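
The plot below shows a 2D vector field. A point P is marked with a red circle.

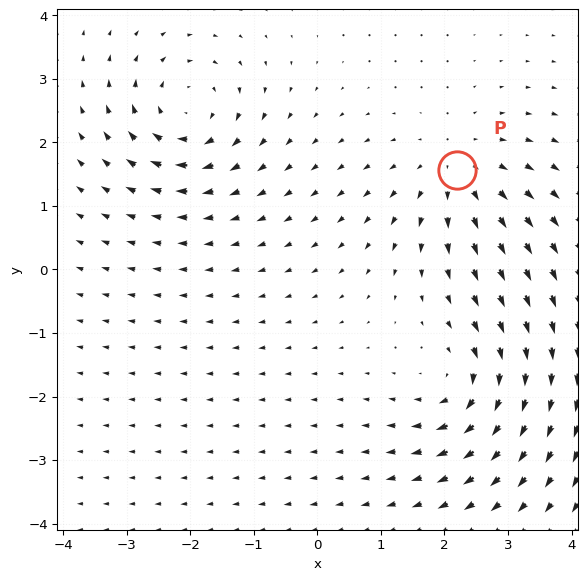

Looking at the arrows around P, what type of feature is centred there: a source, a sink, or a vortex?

At P (2.2, 1.6) the arrows spread outward. Divergence about +2, curl ≈0 — positive divergence with near-zero curl is a source.

source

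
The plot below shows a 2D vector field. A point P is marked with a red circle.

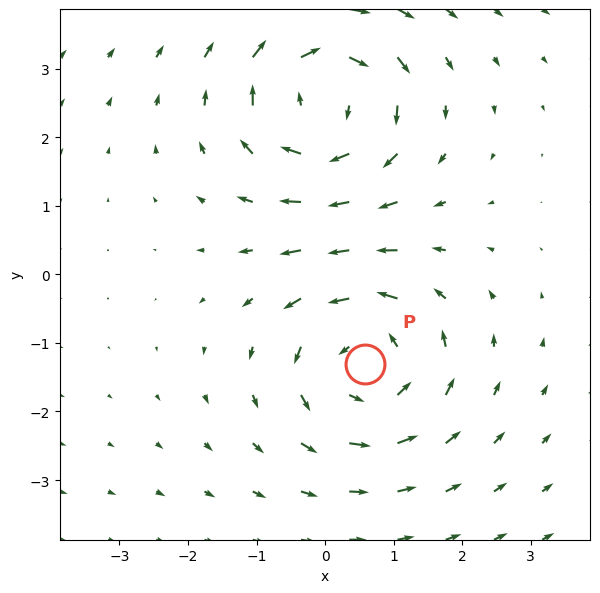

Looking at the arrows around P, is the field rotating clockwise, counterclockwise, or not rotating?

counterclockwise

Near P at (0.6, -1.3) the arrows circulate counterclockwise. The curl (z-component) there is about +3; positive curl means counterclockwise rotation.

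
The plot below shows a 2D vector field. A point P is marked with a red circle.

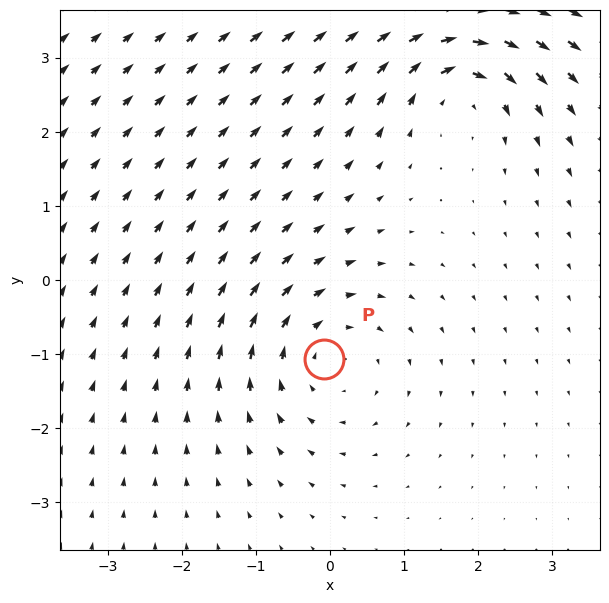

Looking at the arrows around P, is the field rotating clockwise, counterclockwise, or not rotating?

clockwise

Near P at (-0.1, -1.1) the arrows circulate clockwise. The curl (z-component) there is about -3; negative curl means clockwise rotation.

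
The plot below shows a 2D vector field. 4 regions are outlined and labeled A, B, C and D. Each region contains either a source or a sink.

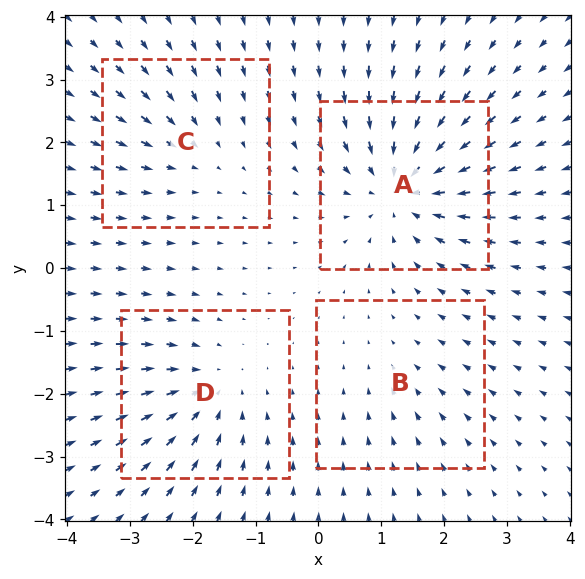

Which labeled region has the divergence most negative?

A

Divergence at each region's feature centre — A: about -8, B: about -2, C: about -3, D: about -5. Region A is most negative.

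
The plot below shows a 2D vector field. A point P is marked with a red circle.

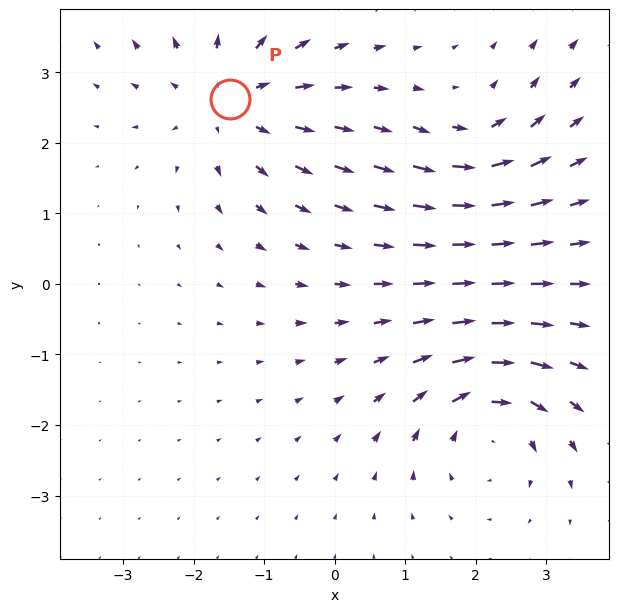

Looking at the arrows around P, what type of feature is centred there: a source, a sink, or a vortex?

At P (-1.5, 2.6) the arrows spread outward. Divergence about +4, curl ≈0 — positive divergence with near-zero curl is a source.

source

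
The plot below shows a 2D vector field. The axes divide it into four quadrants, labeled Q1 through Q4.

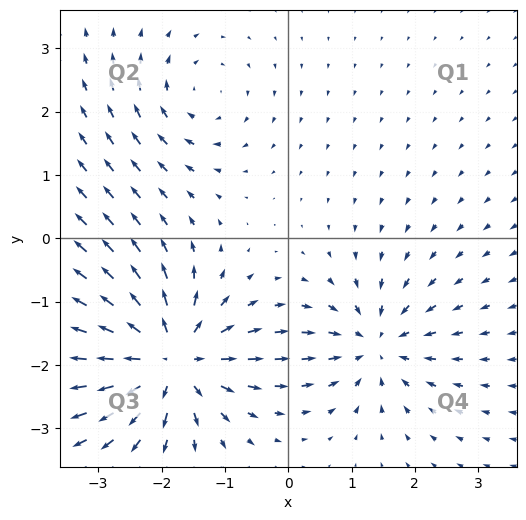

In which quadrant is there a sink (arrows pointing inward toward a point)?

Q4

The sink sits at approximately (1.4, -1.7), which lies in quadrant Q4. The divergence there is about -4, negative as expected for a sink.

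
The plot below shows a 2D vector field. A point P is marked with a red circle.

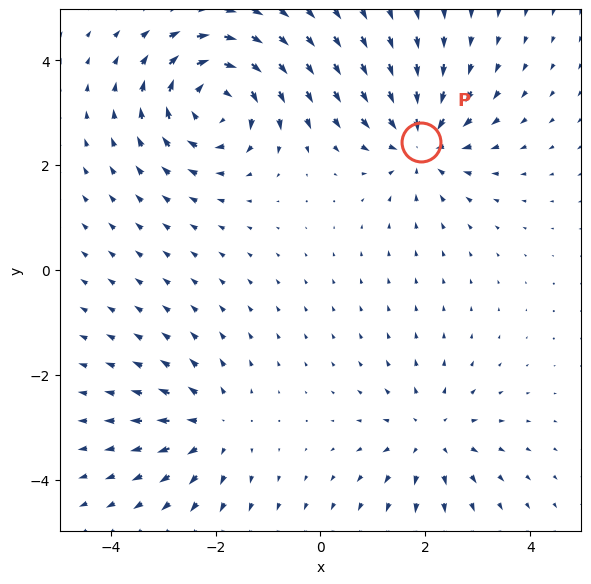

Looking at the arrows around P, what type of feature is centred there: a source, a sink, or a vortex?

sink

At P (1.9, 2.4) the arrows converge inward. Divergence about -5, curl ≈0 — negative divergence with near-zero curl is a sink.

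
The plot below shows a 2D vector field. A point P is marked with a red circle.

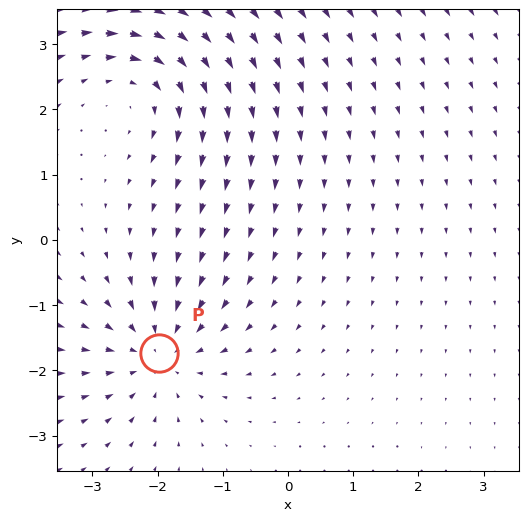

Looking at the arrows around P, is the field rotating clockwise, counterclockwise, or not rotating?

Near P at (-2.0, -1.7) the arrows show no circulation. The curl there is ≈0.

not rotating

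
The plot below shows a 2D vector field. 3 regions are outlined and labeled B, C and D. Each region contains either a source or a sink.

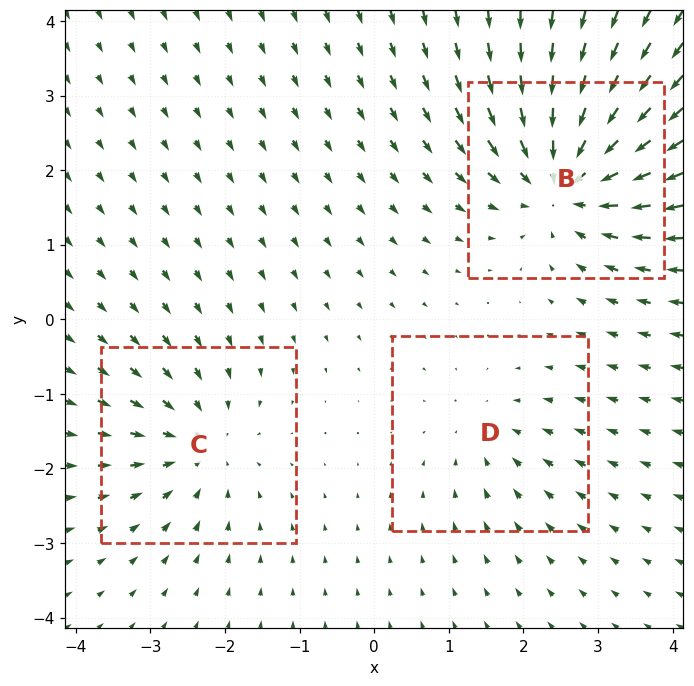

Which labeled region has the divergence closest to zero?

D

Divergence at each region's feature centre — B: about -6, C: about -4, D: about -2. Region D is closest to zero.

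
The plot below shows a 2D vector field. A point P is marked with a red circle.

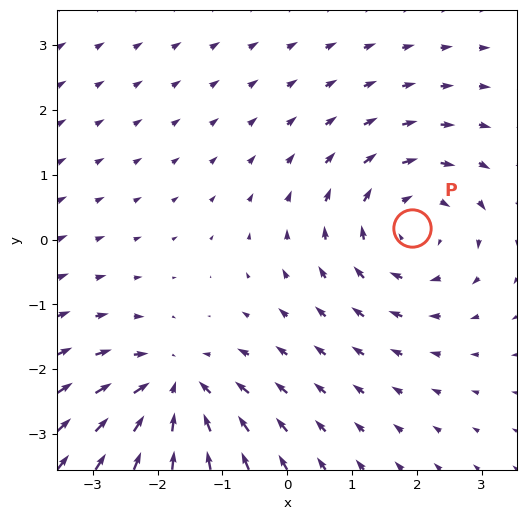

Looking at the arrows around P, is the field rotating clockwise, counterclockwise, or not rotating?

clockwise

Near P at (1.9, 0.2) the arrows circulate clockwise. The curl (z-component) there is about -4; negative curl means clockwise rotation.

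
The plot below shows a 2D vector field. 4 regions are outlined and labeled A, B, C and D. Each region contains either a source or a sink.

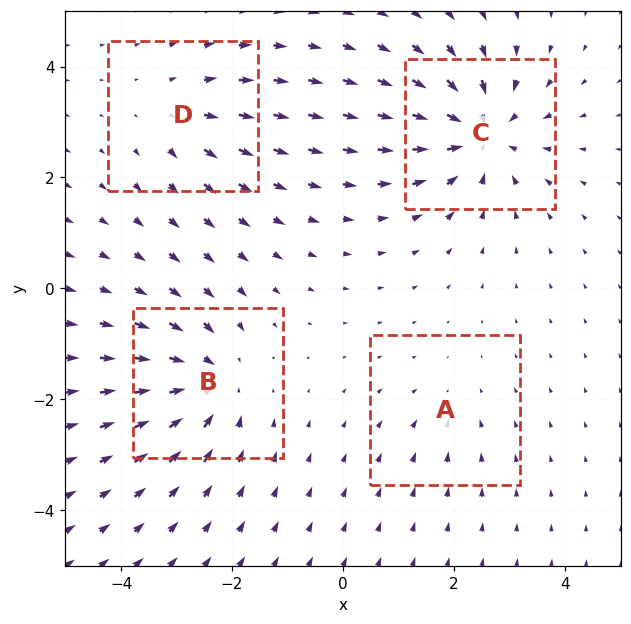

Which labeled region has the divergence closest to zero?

Divergence at each region's feature centre — A: about -2, B: about -5, C: about -7, D: about +3. Region A is closest to zero.

A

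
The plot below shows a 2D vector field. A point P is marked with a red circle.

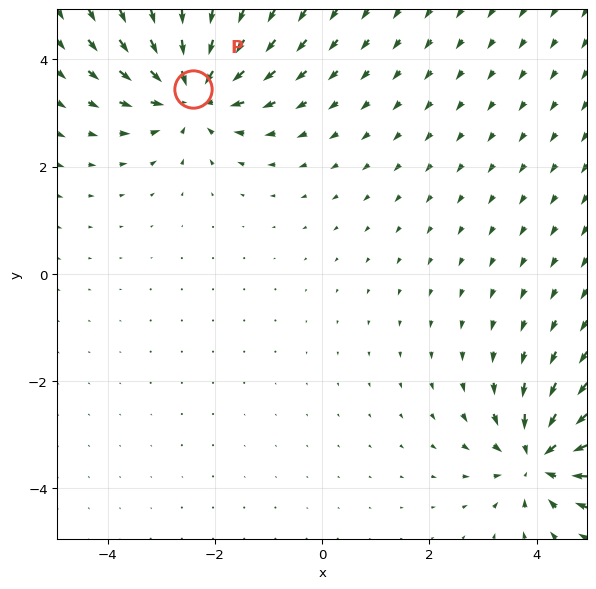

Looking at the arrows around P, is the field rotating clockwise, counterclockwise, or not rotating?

not rotating

Near P at (-2.4, 3.4) the arrows show no circulation. The curl there is ≈0.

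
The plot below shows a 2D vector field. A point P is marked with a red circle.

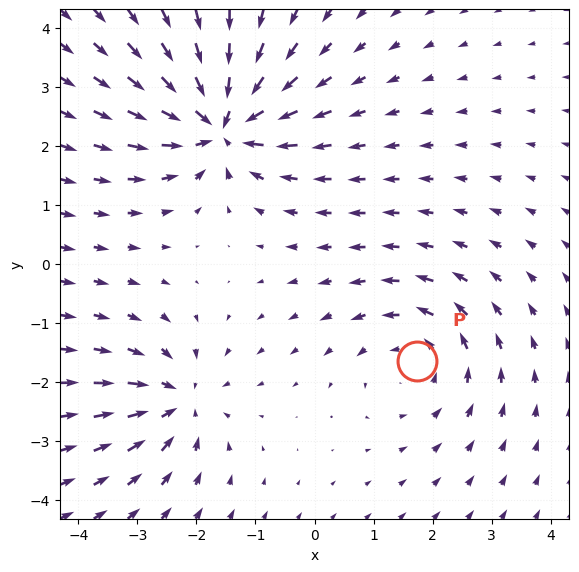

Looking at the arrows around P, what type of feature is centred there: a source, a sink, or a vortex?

At P (1.7, -1.6) the arrows circulate counterclockwise. Divergence ≈0, curl about +3 — near-zero divergence with nonzero curl is a vortex.

vortex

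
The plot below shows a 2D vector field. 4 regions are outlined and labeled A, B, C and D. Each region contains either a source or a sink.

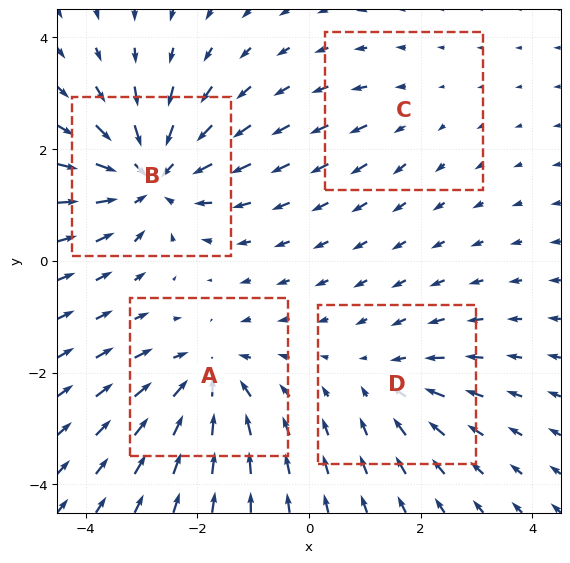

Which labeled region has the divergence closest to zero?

Divergence at each region's feature centre — A: about -5, B: about -6, C: about +2, D: about -3. Region C is closest to zero.

C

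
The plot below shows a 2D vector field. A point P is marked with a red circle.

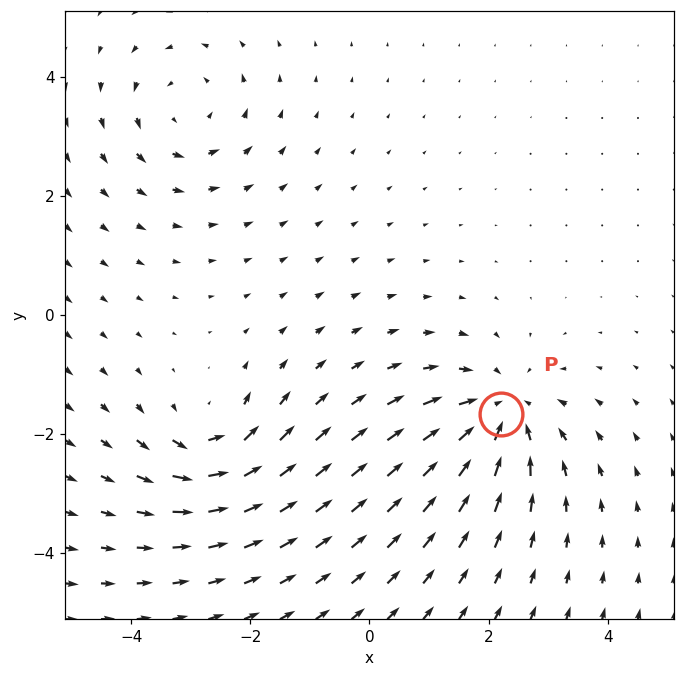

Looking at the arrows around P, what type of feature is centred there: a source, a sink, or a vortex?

At P (2.2, -1.7) the arrows converge inward. Divergence about -5, curl ≈0 — negative divergence with near-zero curl is a sink.

sink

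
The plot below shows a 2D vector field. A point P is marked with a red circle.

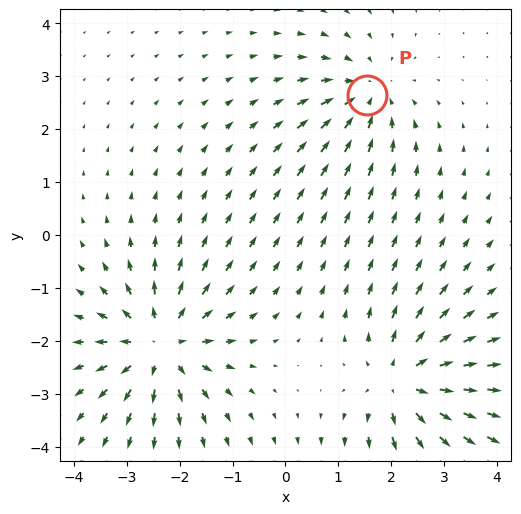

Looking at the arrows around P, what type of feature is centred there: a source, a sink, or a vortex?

sink

At P (1.5, 2.6) the arrows converge inward. Divergence about -4, curl ≈0 — negative divergence with near-zero curl is a sink.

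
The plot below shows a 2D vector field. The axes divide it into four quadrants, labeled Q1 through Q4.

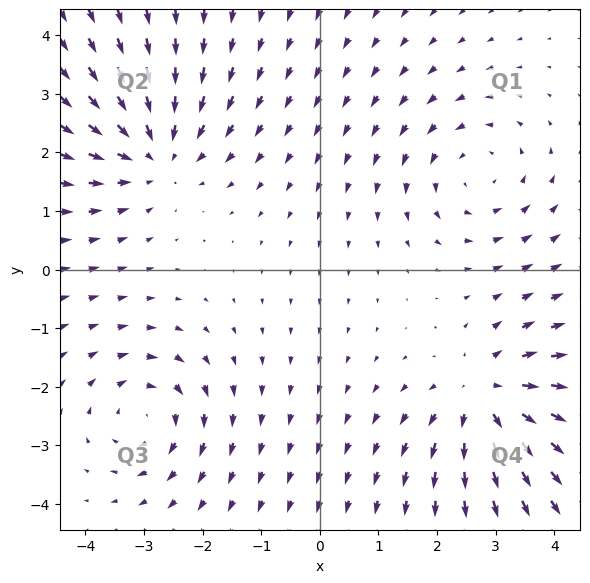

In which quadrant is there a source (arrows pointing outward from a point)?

The source sits at approximately (2.8, -2.2), which lies in quadrant Q4. The divergence there is about +4, positive as expected for a source.

Q4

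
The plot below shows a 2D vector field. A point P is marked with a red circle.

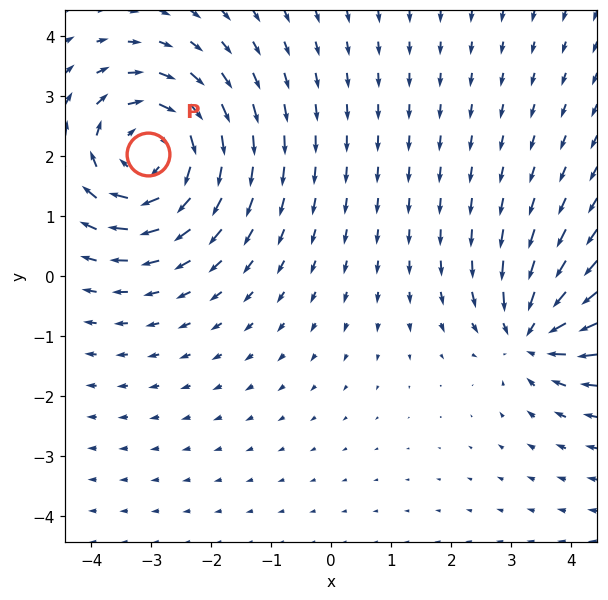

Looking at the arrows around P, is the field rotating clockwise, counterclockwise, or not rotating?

clockwise

Near P at (-3.1, 2.0) the arrows circulate clockwise. The curl (z-component) there is about -4; negative curl means clockwise rotation.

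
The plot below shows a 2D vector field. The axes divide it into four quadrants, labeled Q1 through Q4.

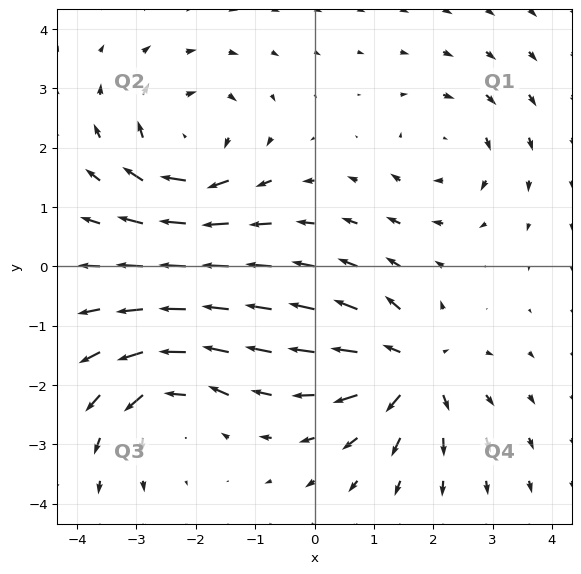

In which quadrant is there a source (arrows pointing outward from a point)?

The source sits at approximately (1.6, -1.7), which lies in quadrant Q4. The divergence there is about +5, positive as expected for a source.

Q4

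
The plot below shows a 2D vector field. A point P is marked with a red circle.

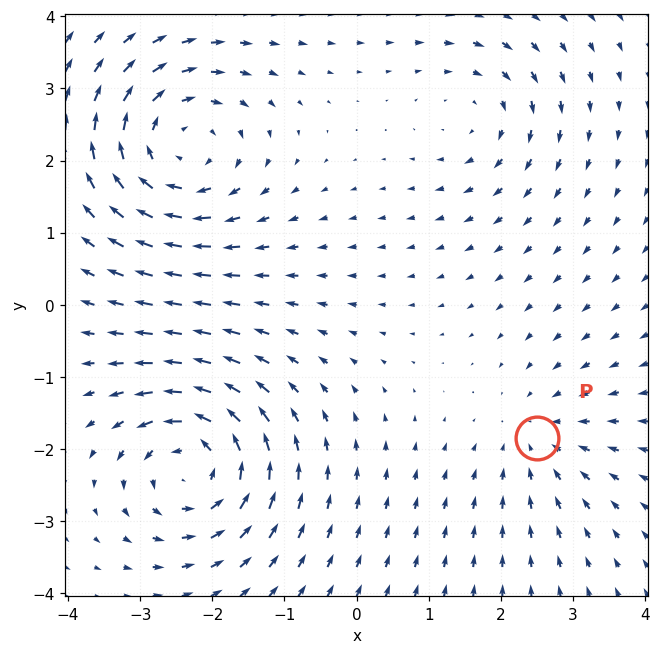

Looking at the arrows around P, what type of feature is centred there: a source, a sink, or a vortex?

At P (2.5, -1.8) the arrows converge inward. Divergence about -3, curl ≈0 — negative divergence with near-zero curl is a sink.

sink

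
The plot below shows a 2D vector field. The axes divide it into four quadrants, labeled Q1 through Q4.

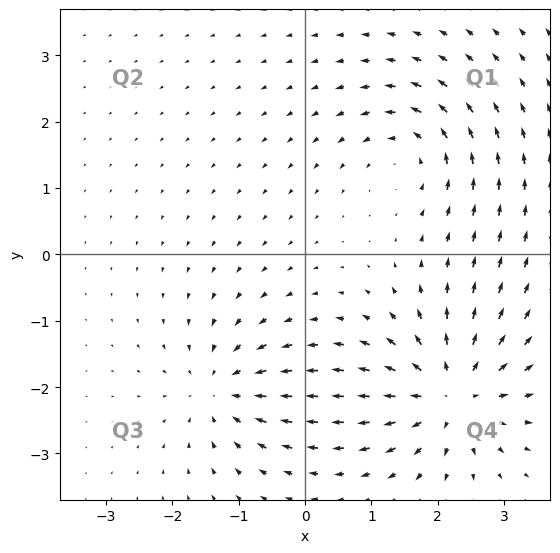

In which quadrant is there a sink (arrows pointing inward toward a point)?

Q3

The sink sits at approximately (-1.3, -2.0), which lies in quadrant Q3. The divergence there is about -4, negative as expected for a sink.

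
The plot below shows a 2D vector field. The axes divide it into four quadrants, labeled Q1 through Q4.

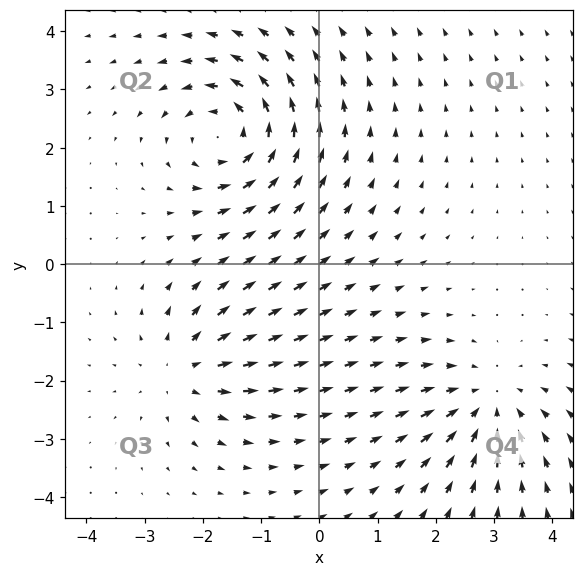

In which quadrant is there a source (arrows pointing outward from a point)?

Q3

The source sits at approximately (-2.3, -1.8), which lies in quadrant Q3. The divergence there is about +3, positive as expected for a source.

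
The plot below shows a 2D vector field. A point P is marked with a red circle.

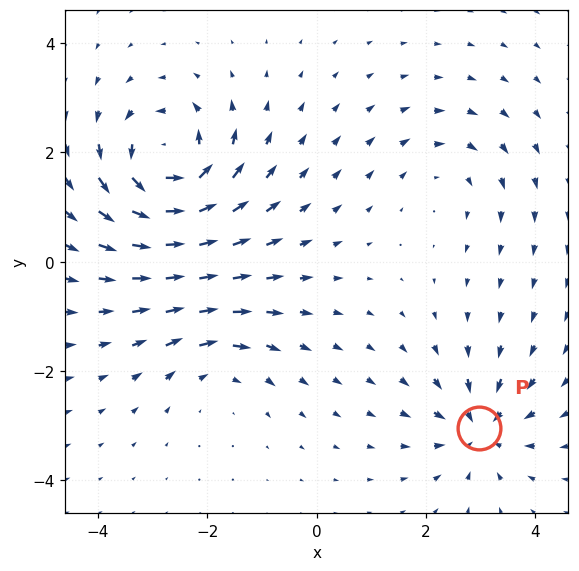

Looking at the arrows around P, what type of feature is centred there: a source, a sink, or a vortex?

sink

At P (3.0, -3.0) the arrows converge inward. Divergence about -4, curl ≈0 — negative divergence with near-zero curl is a sink.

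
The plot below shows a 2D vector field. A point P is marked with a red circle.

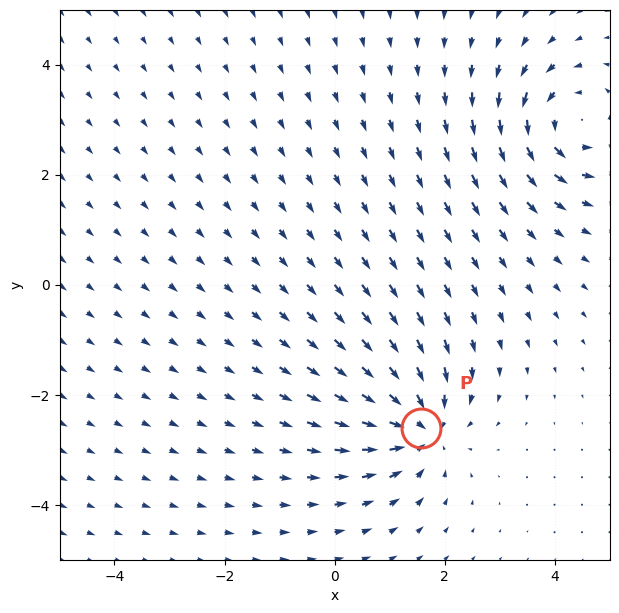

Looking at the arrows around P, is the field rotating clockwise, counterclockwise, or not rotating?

Near P at (1.6, -2.6) the arrows show no circulation. The curl there is ≈0.

not rotating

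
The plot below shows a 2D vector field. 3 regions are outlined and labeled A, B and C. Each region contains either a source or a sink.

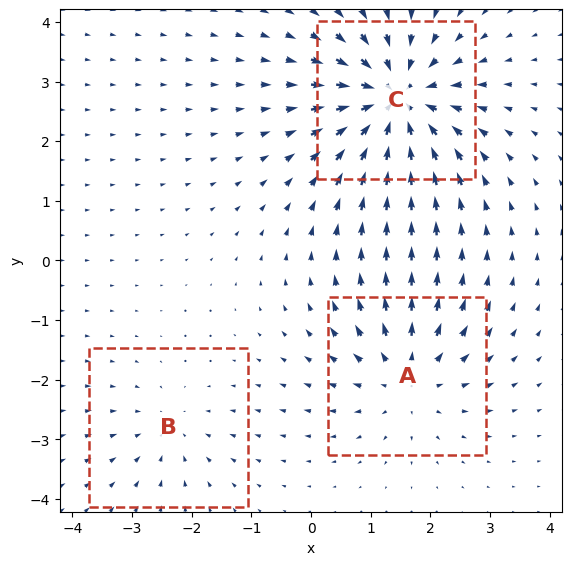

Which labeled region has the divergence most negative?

C

Divergence at each region's feature centre — A: about +4, B: about -2, C: about -6. Region C is most negative.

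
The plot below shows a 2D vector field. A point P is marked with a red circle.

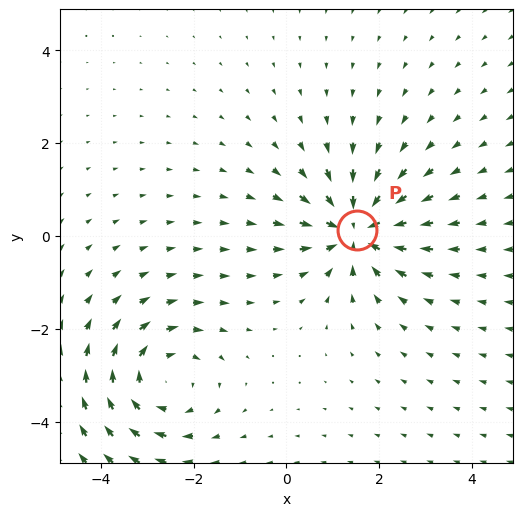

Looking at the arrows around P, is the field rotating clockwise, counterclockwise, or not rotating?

not rotating

Near P at (1.5, 0.1) the arrows show no circulation. The curl there is ≈0.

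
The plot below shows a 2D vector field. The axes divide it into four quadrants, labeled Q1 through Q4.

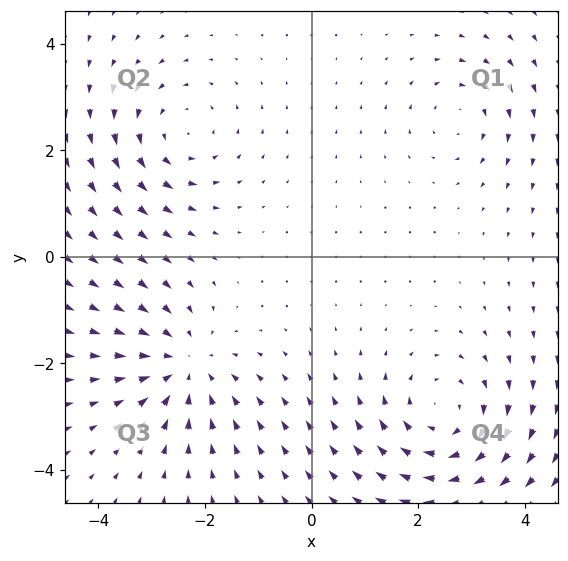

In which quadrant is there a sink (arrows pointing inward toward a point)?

Q3

The sink sits at approximately (-2.4, -2.1), which lies in quadrant Q3. The divergence there is about -4, negative as expected for a sink.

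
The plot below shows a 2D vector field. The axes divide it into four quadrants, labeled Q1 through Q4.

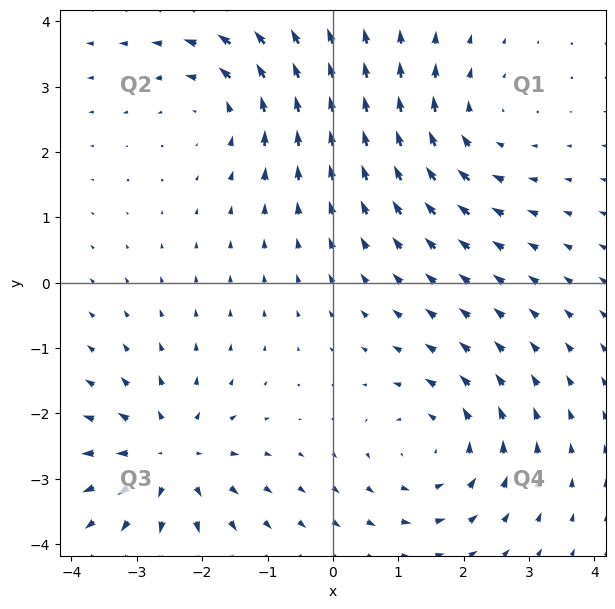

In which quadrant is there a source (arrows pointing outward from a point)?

The source sits at approximately (-2.5, -2.7), which lies in quadrant Q3. The divergence there is about +5, positive as expected for a source.

Q3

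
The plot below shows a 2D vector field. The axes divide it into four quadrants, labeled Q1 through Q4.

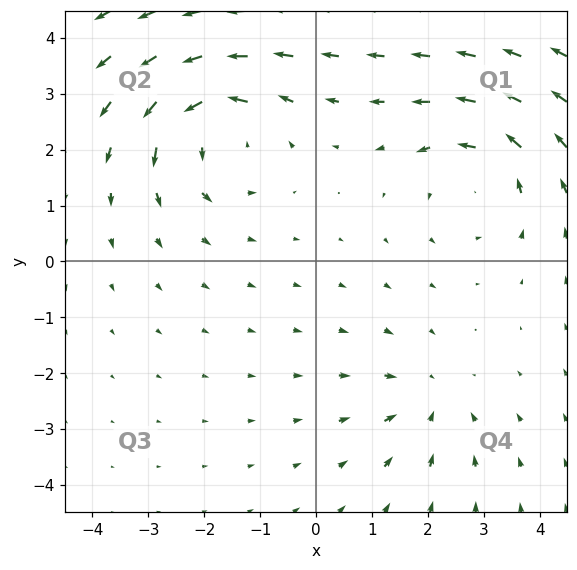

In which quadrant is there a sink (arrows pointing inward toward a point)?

The sink sits at approximately (2.0, -2.5), which lies in quadrant Q4. The divergence there is about -3, negative as expected for a sink.

Q4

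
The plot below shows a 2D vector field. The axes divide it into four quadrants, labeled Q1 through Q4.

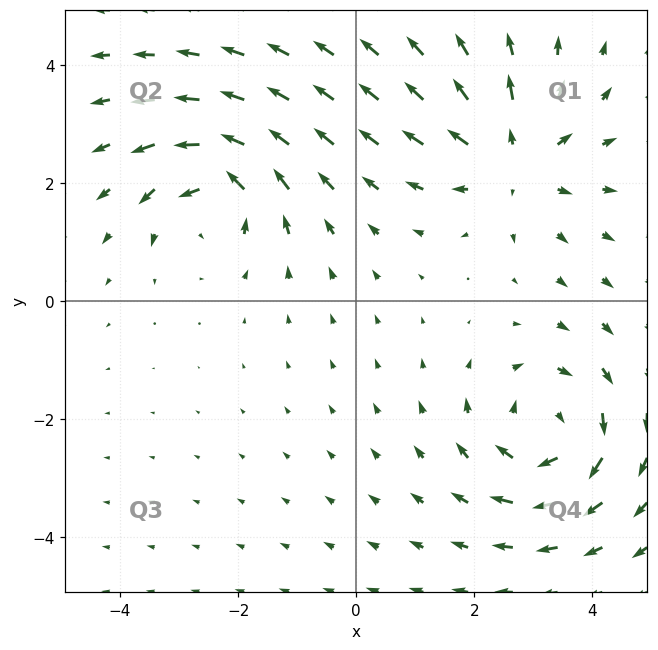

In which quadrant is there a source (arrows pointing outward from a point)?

Q1

The source sits at approximately (2.7, 2.4), which lies in quadrant Q1. The divergence there is about +4, positive as expected for a source.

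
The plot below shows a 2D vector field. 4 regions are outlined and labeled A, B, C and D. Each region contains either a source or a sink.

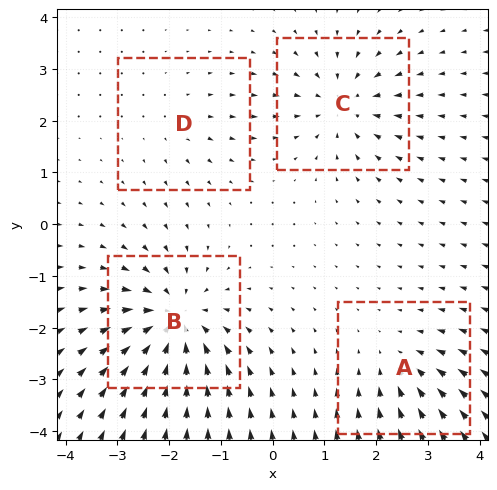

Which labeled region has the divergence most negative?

Divergence at each region's feature centre — A: about -4, B: about -7, C: about -5, D: about +2. Region B is most negative.

B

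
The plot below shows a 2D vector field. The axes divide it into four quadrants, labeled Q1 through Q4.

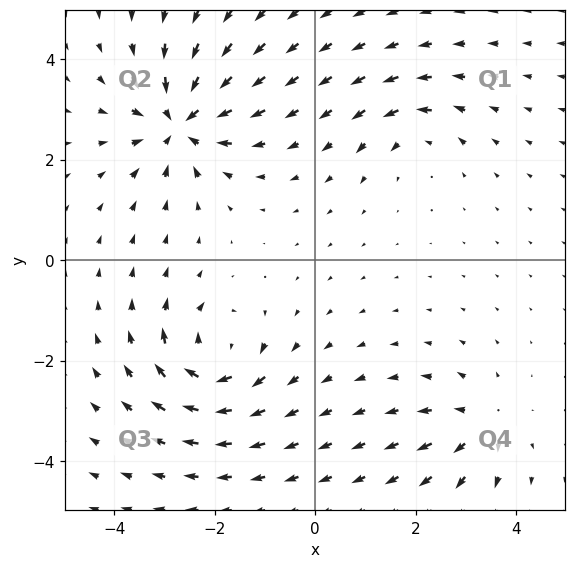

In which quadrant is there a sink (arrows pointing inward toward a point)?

Q2

The sink sits at approximately (-2.7, 2.7), which lies in quadrant Q2. The divergence there is about -6, negative as expected for a sink.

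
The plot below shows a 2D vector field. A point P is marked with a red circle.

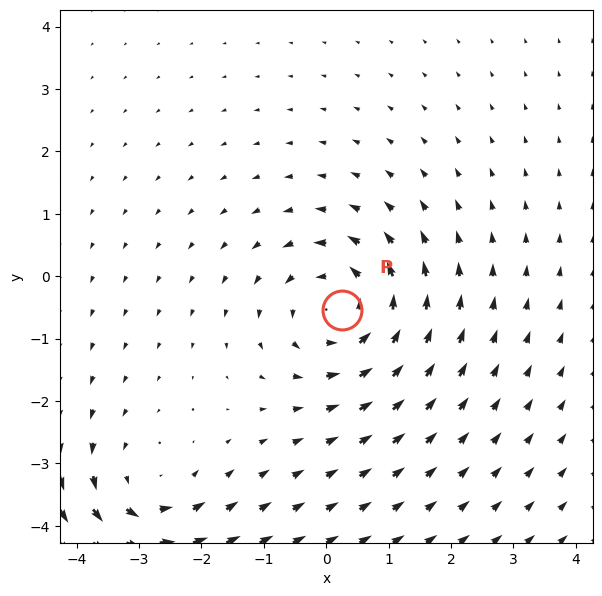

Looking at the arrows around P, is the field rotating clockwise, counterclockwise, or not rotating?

counterclockwise

Near P at (0.2, -0.5) the arrows circulate counterclockwise. The curl (z-component) there is about +4; positive curl means counterclockwise rotation.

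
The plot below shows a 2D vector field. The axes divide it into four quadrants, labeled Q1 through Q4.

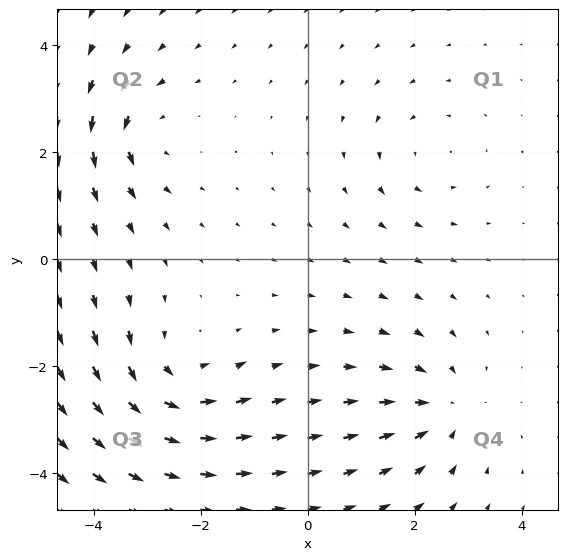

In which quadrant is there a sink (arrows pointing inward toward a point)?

Q4

The sink sits at approximately (2.5, -2.8), which lies in quadrant Q4. The divergence there is about -4, negative as expected for a sink.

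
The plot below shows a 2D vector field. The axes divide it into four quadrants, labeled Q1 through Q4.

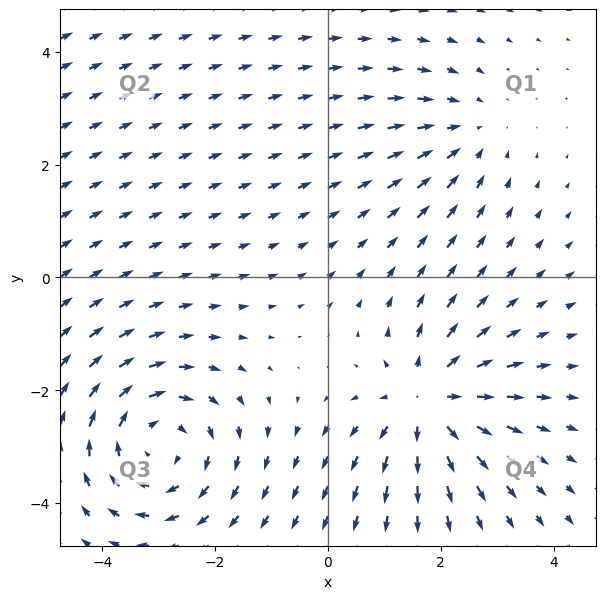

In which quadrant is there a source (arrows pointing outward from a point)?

The source sits at approximately (1.8, -2.2), which lies in quadrant Q4. The divergence there is about +5, positive as expected for a source.

Q4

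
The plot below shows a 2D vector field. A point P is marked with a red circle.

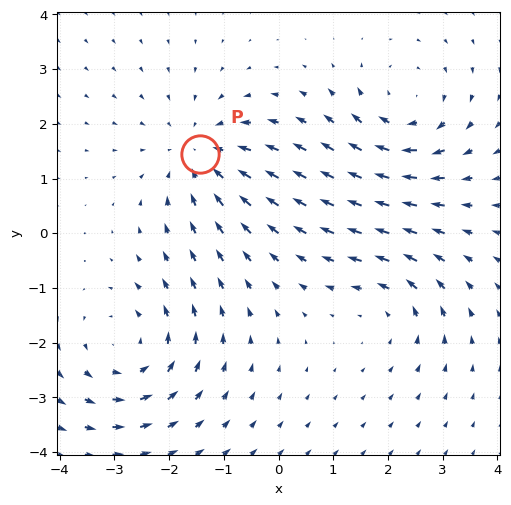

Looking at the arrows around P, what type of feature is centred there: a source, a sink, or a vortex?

sink

At P (-1.4, 1.5) the arrows converge inward. Divergence about -4, curl ≈0 — negative divergence with near-zero curl is a sink.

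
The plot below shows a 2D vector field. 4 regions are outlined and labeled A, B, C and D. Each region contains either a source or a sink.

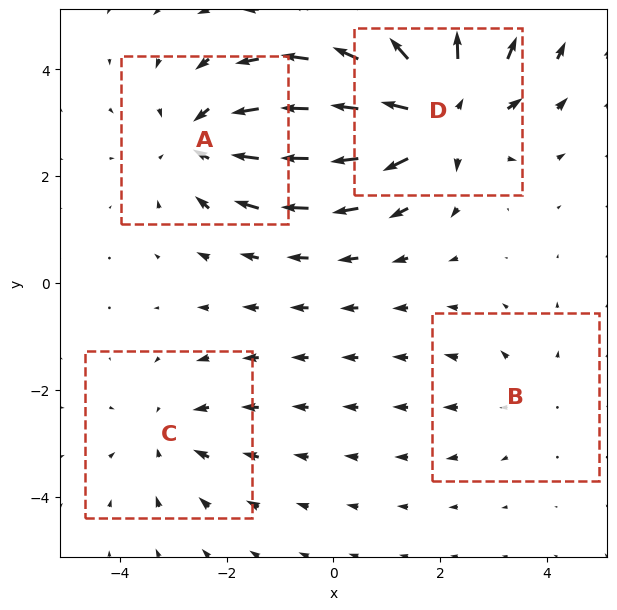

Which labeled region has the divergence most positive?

Divergence at each region's feature centre — A: about -4, B: about +2, C: about -3, D: about +6. Region D is most positive.

D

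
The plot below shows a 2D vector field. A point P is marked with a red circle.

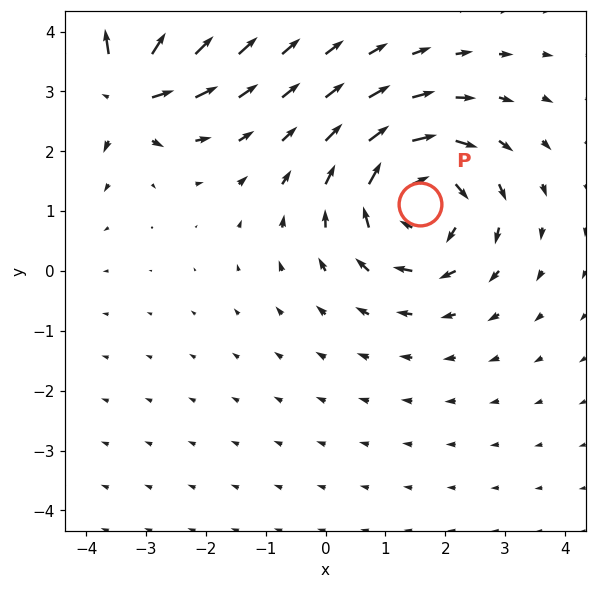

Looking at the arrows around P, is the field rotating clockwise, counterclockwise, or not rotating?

clockwise

Near P at (1.6, 1.1) the arrows circulate clockwise. The curl (z-component) there is about -5; negative curl means clockwise rotation.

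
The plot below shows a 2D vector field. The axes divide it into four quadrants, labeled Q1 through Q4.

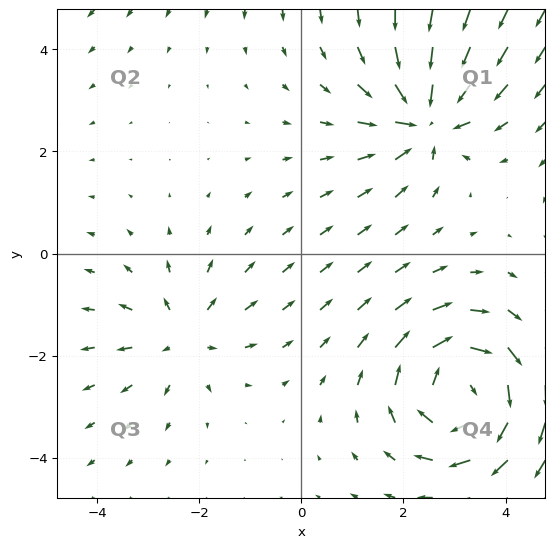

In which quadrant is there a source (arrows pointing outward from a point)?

Q3

The source sits at approximately (-2.3, -1.6), which lies in quadrant Q3. The divergence there is about +3, positive as expected for a source.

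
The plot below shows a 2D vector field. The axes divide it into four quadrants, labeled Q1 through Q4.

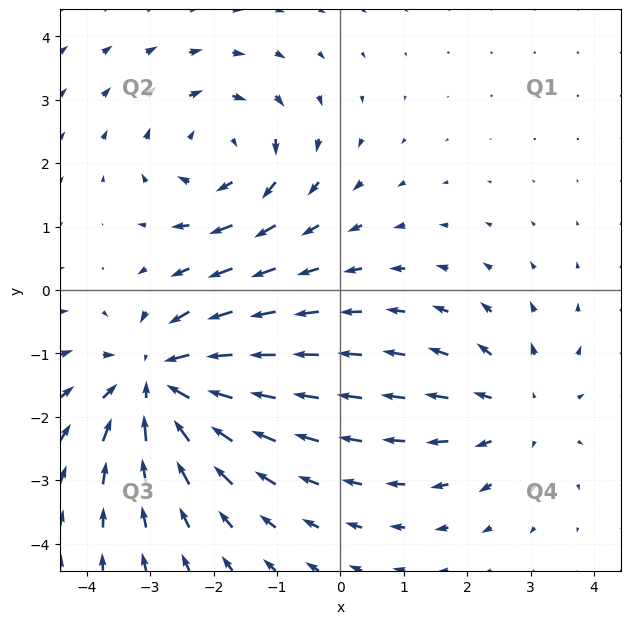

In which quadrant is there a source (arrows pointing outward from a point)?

Q4

The source sits at approximately (2.8, -1.9), which lies in quadrant Q4. The divergence there is about +2, positive as expected for a source.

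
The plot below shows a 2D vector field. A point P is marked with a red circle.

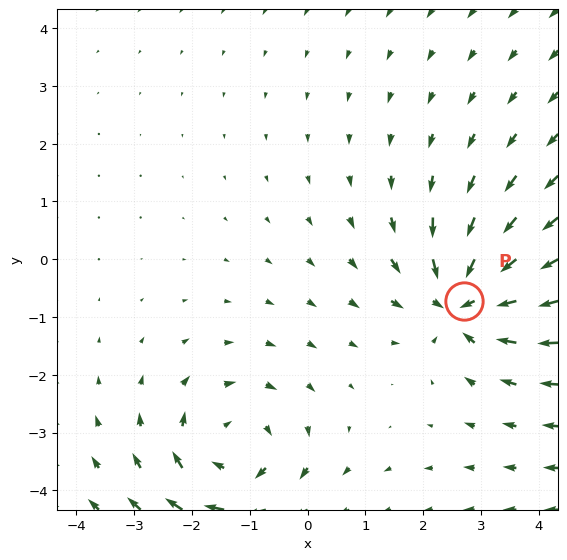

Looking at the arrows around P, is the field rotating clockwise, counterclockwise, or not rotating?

not rotating

Near P at (2.7, -0.7) the arrows show no circulation. The curl there is ≈0.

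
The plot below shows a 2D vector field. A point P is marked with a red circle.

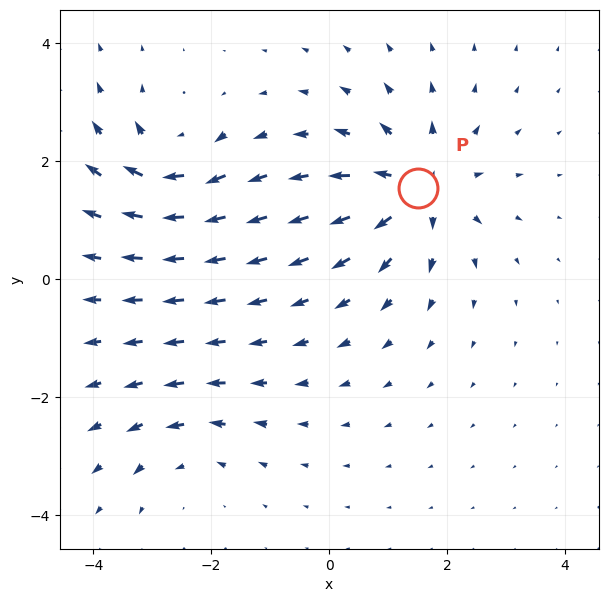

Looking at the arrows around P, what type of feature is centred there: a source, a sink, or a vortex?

source

At P (1.5, 1.5) the arrows spread outward. Divergence about +5, curl ≈0 — positive divergence with near-zero curl is a source.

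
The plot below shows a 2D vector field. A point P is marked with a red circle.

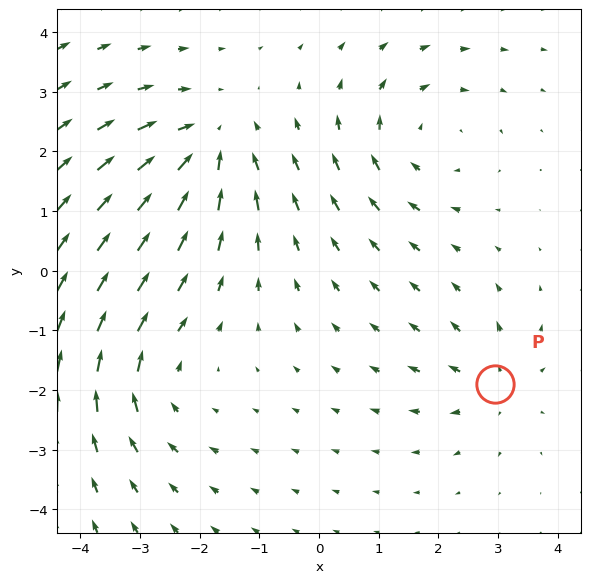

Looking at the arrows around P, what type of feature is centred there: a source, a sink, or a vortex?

source

At P (3.0, -1.9) the arrows spread outward. Divergence about +3, curl ≈0 — positive divergence with near-zero curl is a source.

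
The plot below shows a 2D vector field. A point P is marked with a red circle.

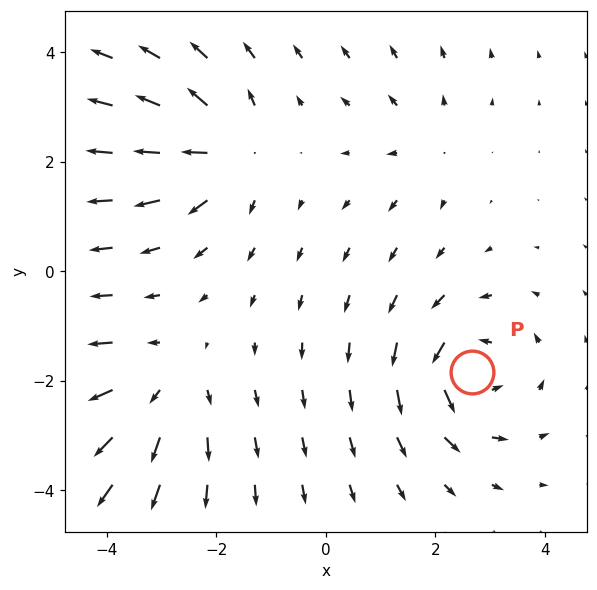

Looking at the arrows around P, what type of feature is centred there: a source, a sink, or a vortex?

vortex

At P (2.7, -1.8) the arrows circulate counterclockwise. Divergence ≈0, curl about +5 — near-zero divergence with nonzero curl is a vortex.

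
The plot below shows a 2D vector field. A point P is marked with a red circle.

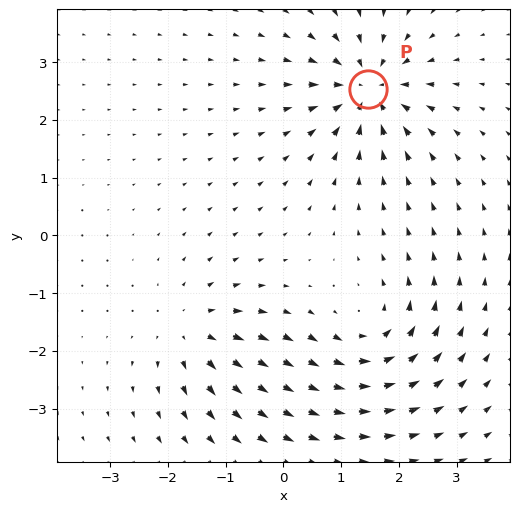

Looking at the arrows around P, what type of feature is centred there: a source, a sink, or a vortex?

sink

At P (1.5, 2.5) the arrows converge inward. Divergence about -7, curl ≈0 — negative divergence with near-zero curl is a sink.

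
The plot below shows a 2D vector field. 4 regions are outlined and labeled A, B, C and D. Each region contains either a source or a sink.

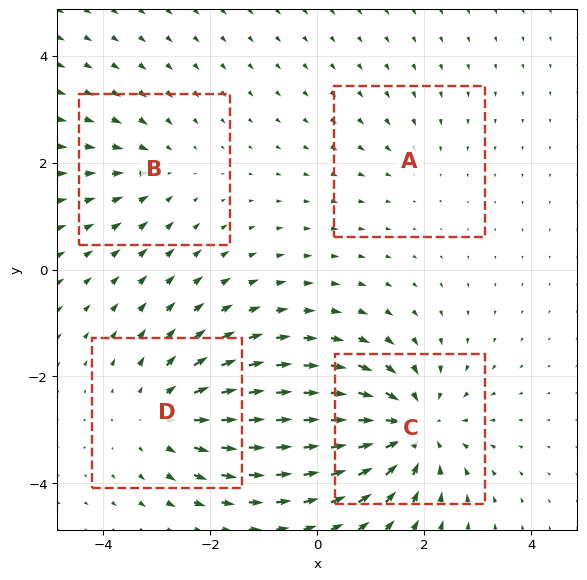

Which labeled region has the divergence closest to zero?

Divergence at each region's feature centre — A: about -2, B: about -3, C: about -6, D: about +4. Region A is closest to zero.

A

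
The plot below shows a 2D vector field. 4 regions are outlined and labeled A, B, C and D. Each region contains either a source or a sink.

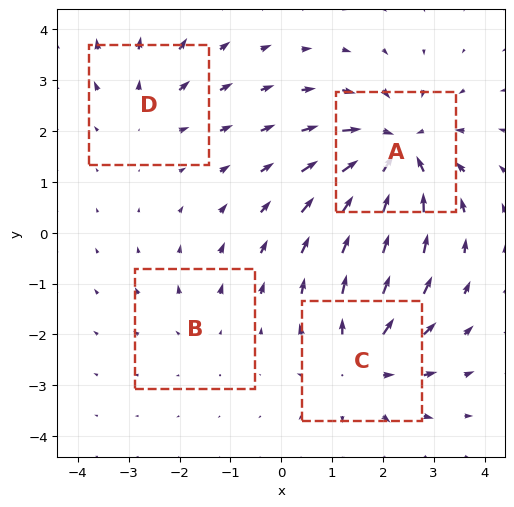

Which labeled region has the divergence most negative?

Divergence at each region's feature centre — A: about -7, B: about +2, C: about +5, D: about +3. Region A is most negative.

A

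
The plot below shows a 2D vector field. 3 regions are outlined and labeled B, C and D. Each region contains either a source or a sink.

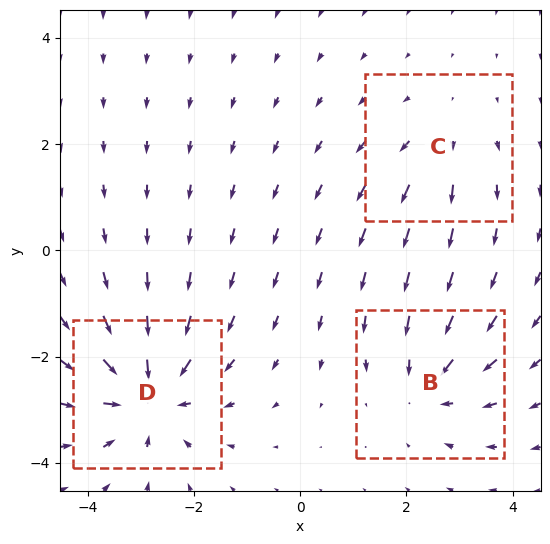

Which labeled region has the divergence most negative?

D

Divergence at each region's feature centre — B: about -3, C: about +2, D: about -5. Region D is most negative.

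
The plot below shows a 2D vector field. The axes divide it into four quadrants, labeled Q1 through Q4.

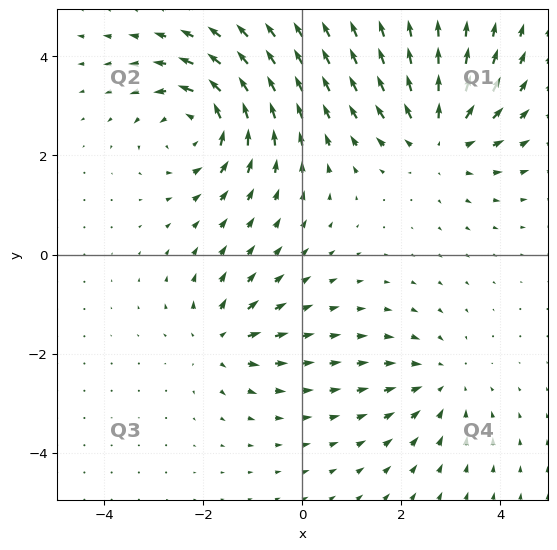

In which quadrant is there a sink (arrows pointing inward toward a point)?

The sink sits at approximately (2.8, -2.6), which lies in quadrant Q4. The divergence there is about -3, negative as expected for a sink.

Q4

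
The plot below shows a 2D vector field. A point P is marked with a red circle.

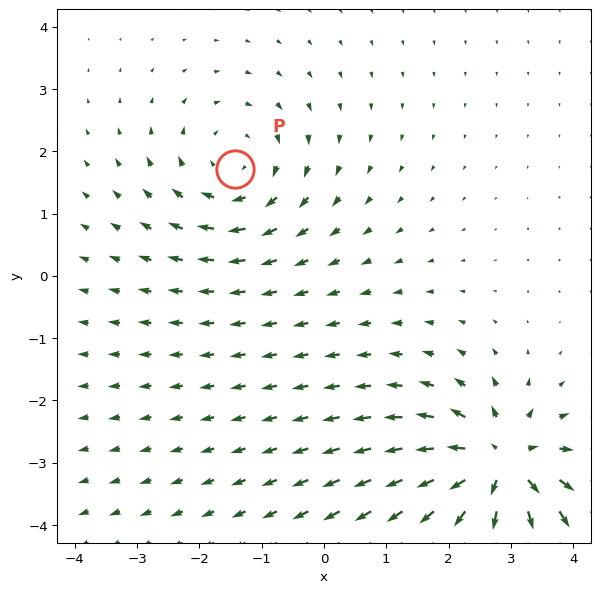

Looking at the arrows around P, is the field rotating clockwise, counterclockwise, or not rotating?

Near P at (-1.4, 1.7) the arrows circulate clockwise. The curl (z-component) there is about -3; negative curl means clockwise rotation.

clockwise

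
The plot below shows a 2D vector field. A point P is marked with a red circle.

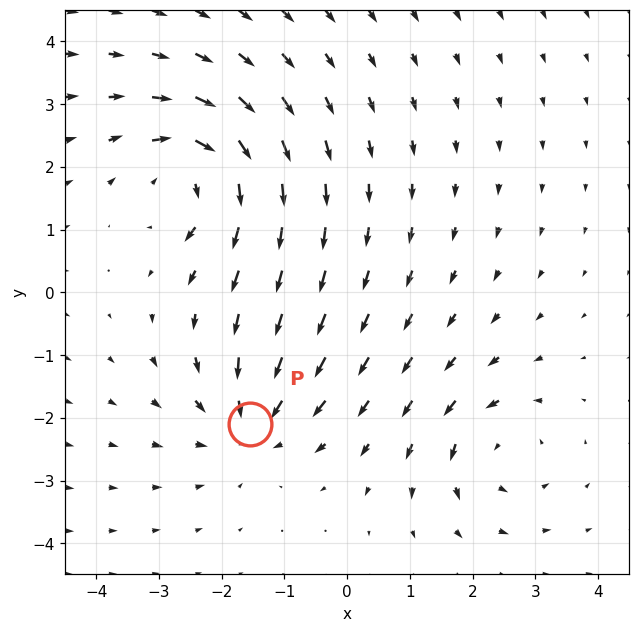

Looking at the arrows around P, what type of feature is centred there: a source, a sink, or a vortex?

At P (-1.6, -2.1) the arrows converge inward. Divergence about -3, curl ≈0 — negative divergence with near-zero curl is a sink.

sink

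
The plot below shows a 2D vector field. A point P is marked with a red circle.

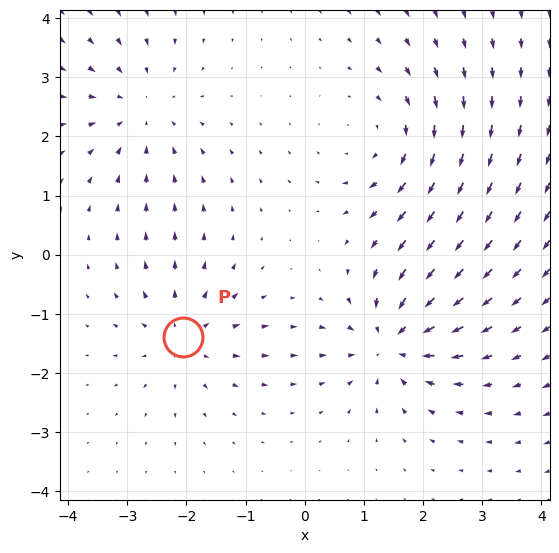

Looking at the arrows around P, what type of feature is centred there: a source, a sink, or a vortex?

source

At P (-2.1, -1.4) the arrows spread outward. Divergence about +4, curl ≈0 — positive divergence with near-zero curl is a source.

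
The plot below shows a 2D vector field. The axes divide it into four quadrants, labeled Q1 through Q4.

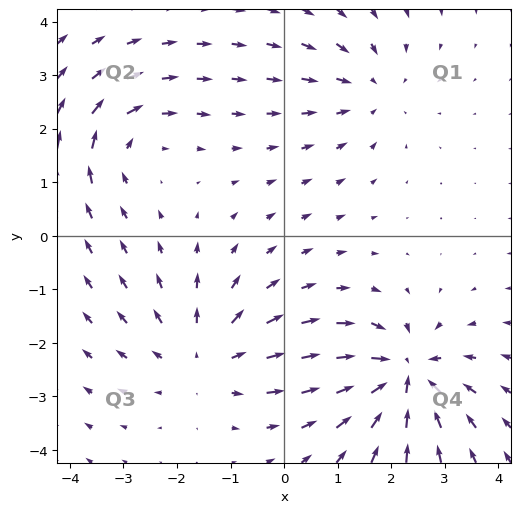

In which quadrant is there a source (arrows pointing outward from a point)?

The source sits at approximately (-1.5, -2.3), which lies in quadrant Q3. The divergence there is about +3, positive as expected for a source.

Q3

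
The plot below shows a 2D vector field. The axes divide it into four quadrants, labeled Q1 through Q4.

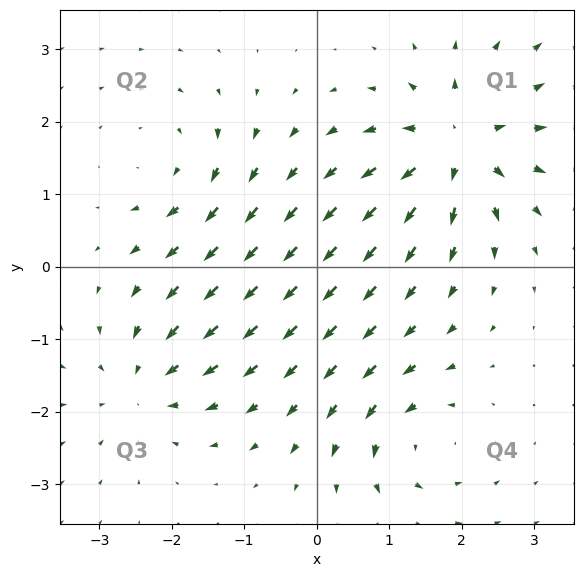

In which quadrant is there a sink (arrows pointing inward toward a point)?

The sink sits at approximately (-2.4, -1.6), which lies in quadrant Q3. The divergence there is about -3, negative as expected for a sink.

Q3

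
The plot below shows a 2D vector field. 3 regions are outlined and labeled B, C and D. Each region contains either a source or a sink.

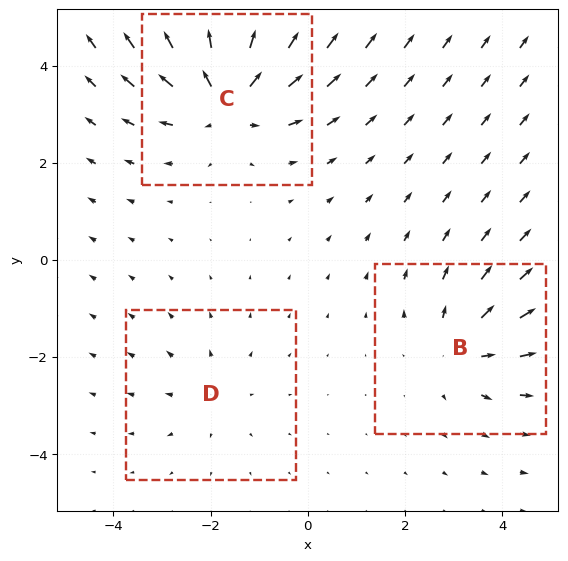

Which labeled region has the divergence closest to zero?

D

Divergence at each region's feature centre — B: about +3, C: about +5, D: about +2. Region D is closest to zero.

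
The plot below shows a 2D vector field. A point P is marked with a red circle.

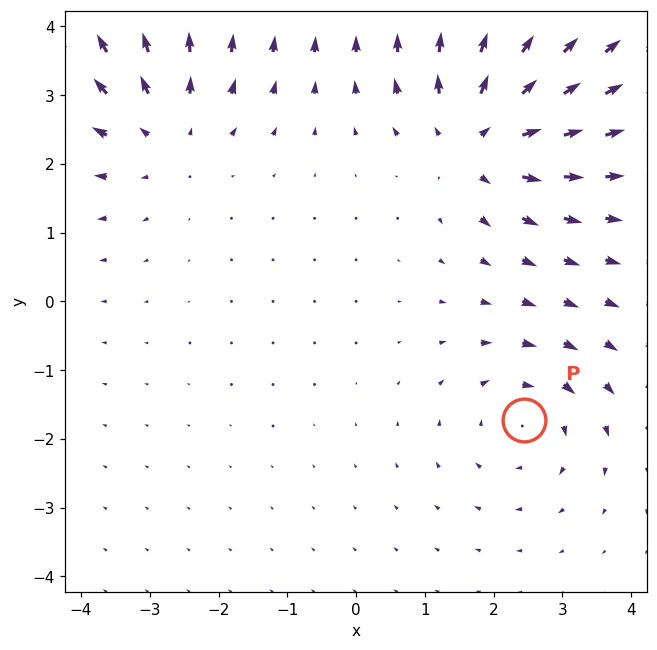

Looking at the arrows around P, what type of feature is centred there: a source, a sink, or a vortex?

vortex

At P (2.4, -1.7) the arrows circulate clockwise. Divergence ≈0, curl about -3 — near-zero divergence with nonzero curl is a vortex.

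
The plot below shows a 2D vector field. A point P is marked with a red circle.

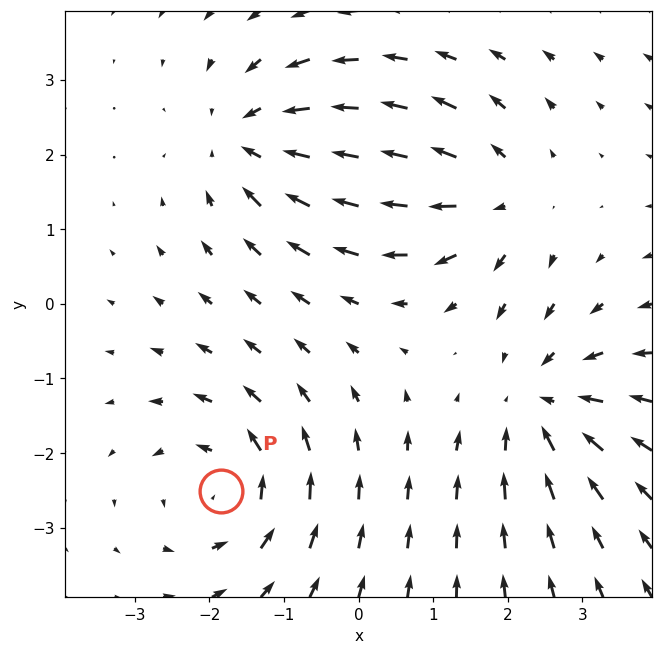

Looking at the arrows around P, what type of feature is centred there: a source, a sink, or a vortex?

At P (-1.8, -2.5) the arrows circulate counterclockwise. Divergence ≈0, curl about +5 — near-zero divergence with nonzero curl is a vortex.

vortex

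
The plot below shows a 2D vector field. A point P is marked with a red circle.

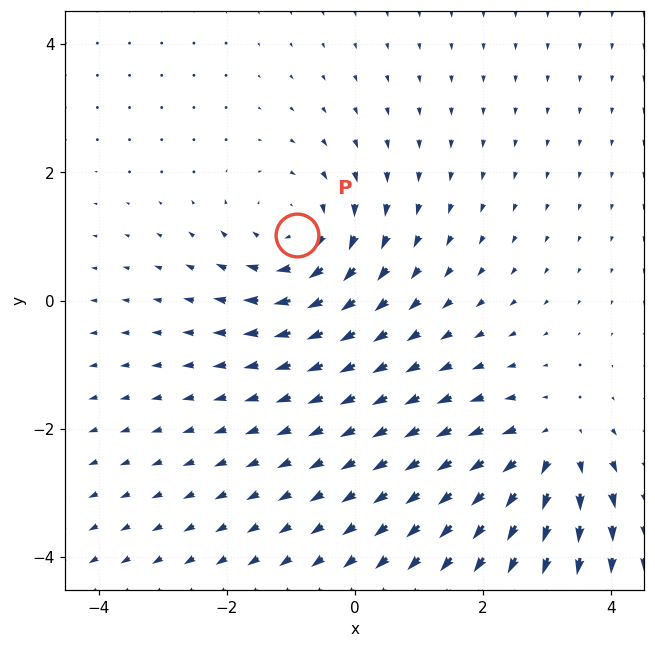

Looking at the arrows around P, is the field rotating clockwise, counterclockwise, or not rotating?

Near P at (-0.9, 1.0) the arrows circulate clockwise. The curl (z-component) there is about -3; negative curl means clockwise rotation.

clockwise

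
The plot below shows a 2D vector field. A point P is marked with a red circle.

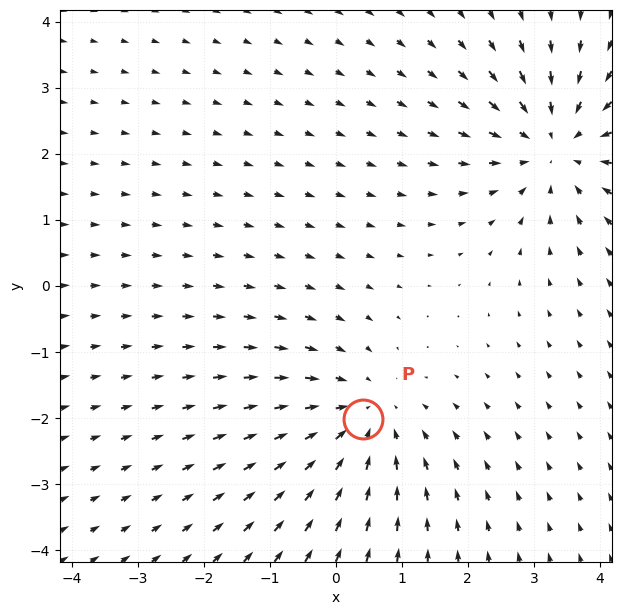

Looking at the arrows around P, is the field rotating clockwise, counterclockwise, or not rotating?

not rotating

Near P at (0.4, -2.0) the arrows show no circulation. The curl there is ≈0.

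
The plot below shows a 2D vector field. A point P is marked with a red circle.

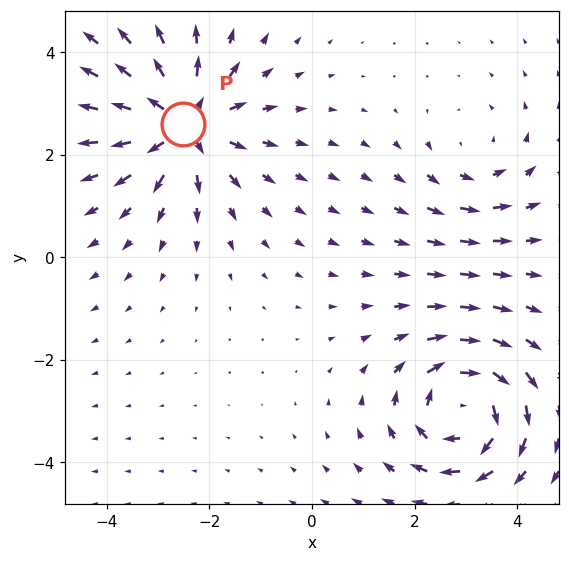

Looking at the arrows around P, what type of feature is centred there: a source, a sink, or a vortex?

At P (-2.5, 2.6) the arrows spread outward. Divergence about +5, curl ≈0 — positive divergence with near-zero curl is a source.

source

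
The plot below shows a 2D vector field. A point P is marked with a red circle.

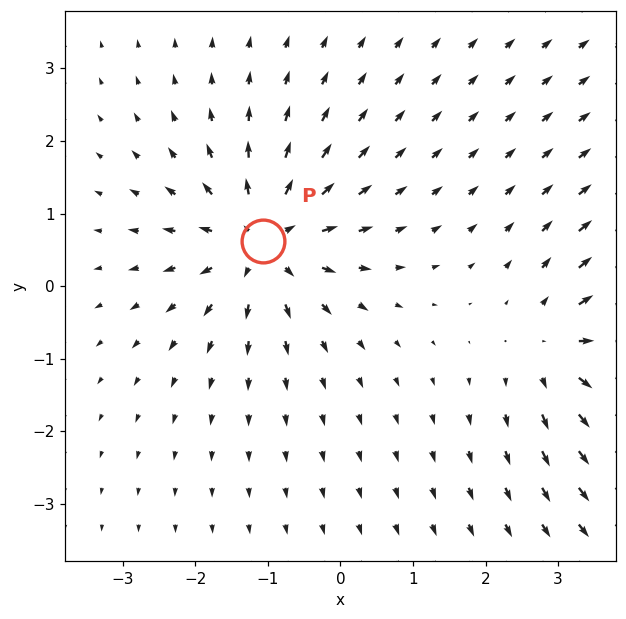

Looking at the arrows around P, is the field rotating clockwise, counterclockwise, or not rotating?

Near P at (-1.1, 0.6) the arrows show no circulation. The curl there is ≈0.

not rotating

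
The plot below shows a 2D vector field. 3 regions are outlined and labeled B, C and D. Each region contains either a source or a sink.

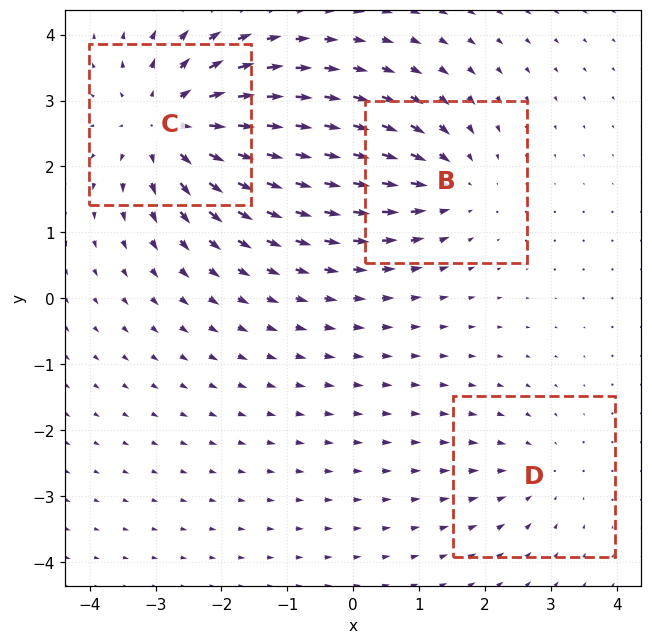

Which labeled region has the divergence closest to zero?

D

Divergence at each region's feature centre — B: about -3, C: about +5, D: about -2. Region D is closest to zero.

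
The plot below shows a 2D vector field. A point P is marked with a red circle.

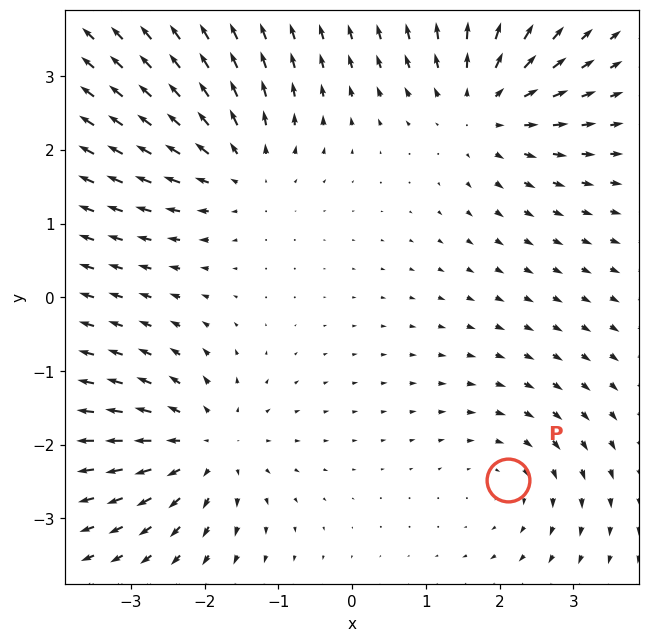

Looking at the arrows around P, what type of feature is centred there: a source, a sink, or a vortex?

vortex

At P (2.1, -2.5) the arrows circulate clockwise. Divergence ≈0, curl about -2 — near-zero divergence with nonzero curl is a vortex.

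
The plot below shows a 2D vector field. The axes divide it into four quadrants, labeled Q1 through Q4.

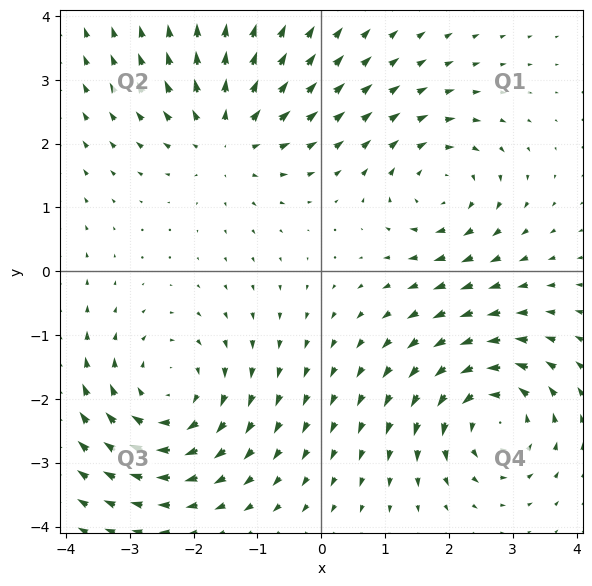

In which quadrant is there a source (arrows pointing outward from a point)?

The source sits at approximately (-1.5, 2.1), which lies in quadrant Q2. The divergence there is about +4, positive as expected for a source.

Q2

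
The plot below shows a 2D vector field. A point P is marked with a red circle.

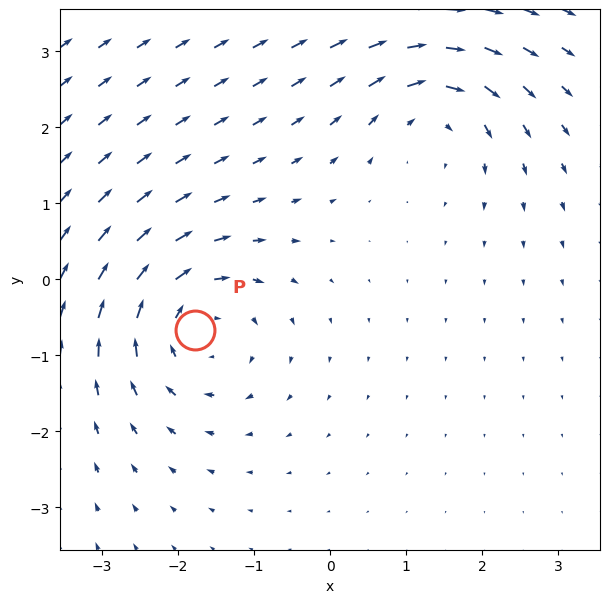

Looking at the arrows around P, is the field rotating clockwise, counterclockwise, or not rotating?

Near P at (-1.8, -0.7) the arrows circulate clockwise. The curl (z-component) there is about -5; negative curl means clockwise rotation.

clockwise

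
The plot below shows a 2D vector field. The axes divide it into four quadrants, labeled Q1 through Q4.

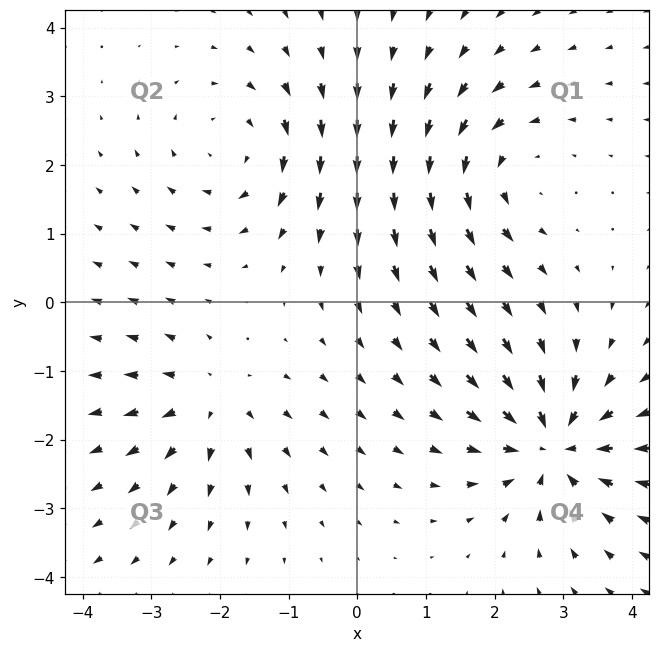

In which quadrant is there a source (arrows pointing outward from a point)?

Q3

The source sits at approximately (-2.2, -1.5), which lies in quadrant Q3. The divergence there is about +4, positive as expected for a source.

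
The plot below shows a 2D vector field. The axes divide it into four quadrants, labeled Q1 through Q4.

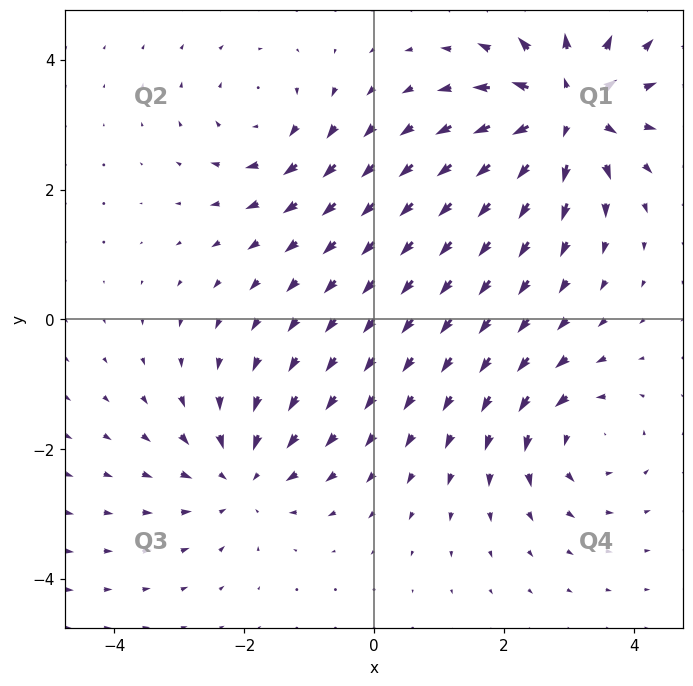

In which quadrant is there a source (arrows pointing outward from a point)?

The source sits at approximately (3.0, 3.2), which lies in quadrant Q1. The divergence there is about +6, positive as expected for a source.

Q1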